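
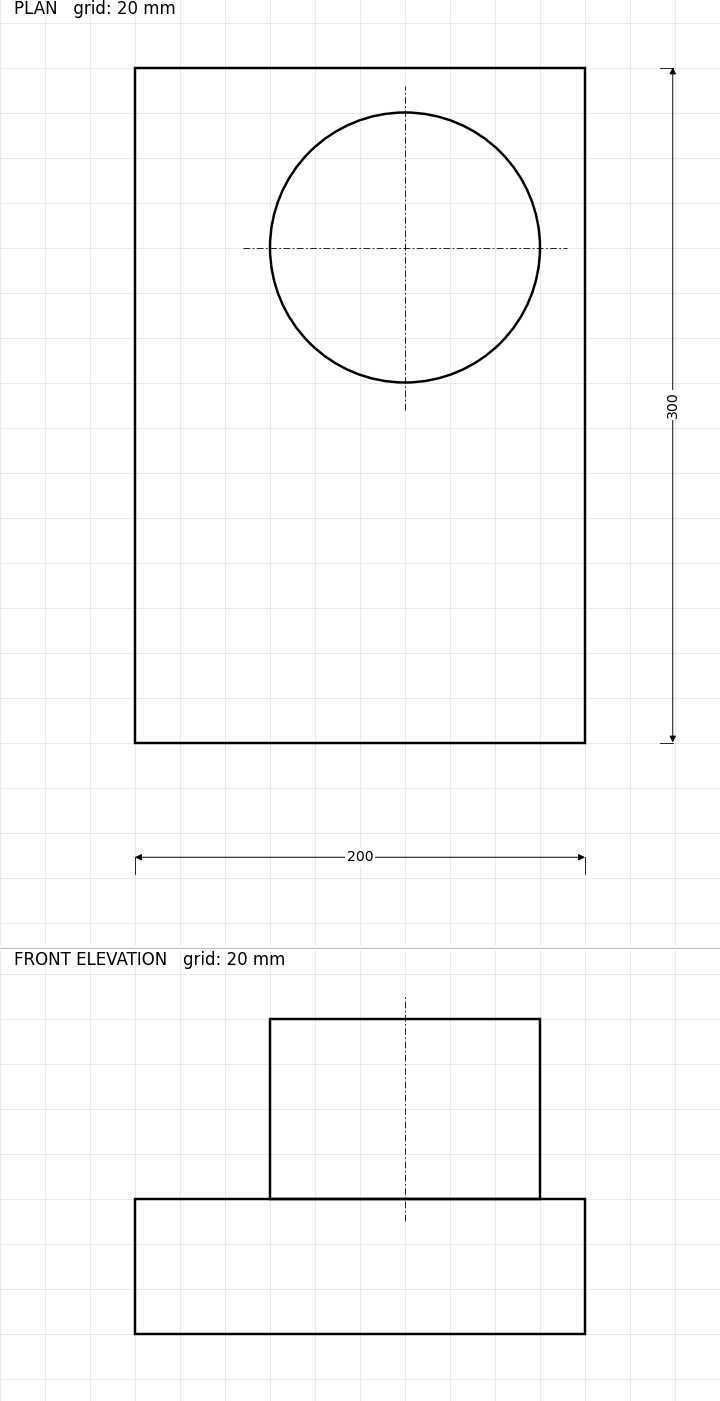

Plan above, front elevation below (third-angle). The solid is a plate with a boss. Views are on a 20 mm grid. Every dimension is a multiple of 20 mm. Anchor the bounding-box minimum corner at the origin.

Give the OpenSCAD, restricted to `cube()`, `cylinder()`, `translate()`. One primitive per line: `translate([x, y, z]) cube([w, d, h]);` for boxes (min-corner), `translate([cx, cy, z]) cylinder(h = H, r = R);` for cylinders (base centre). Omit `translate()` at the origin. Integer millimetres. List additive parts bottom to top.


cube([200, 300, 60]);
translate([120, 220, 60]) cylinder(h = 80, r = 60);


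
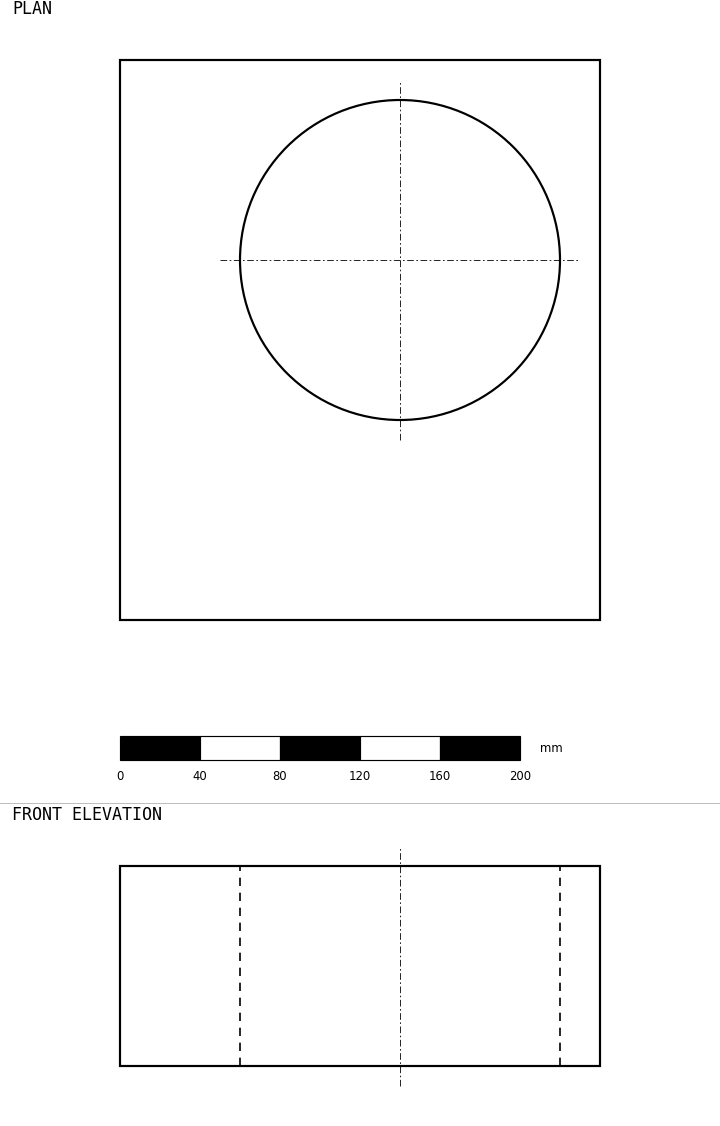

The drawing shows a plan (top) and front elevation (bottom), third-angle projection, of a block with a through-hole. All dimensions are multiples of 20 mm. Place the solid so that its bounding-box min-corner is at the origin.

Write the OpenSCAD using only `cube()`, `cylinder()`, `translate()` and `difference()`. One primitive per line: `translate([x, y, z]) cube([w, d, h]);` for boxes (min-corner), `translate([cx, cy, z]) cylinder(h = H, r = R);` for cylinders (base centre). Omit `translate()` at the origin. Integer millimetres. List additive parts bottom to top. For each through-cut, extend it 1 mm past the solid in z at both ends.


difference() {
  cube([240, 280, 100]);
  translate([140, 180, -1]) cylinder(h = 102, r = 80);
}


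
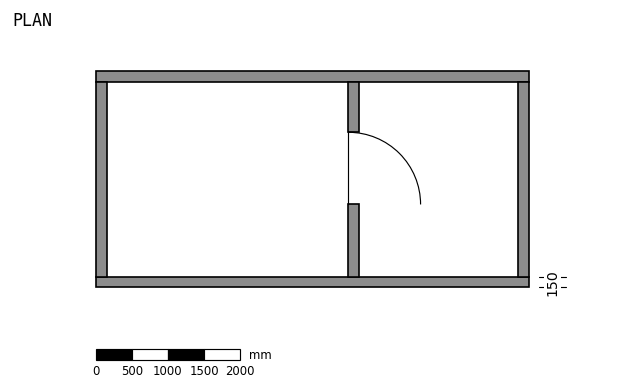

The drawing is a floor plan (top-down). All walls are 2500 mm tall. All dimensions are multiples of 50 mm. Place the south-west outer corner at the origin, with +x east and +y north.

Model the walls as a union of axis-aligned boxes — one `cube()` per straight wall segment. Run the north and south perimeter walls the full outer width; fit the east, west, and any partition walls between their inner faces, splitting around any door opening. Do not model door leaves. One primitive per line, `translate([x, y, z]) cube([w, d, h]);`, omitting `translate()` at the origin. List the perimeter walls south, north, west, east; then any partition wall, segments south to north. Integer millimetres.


cube([6000, 150, 2500]);
translate([0, 2850, 0]) cube([6000, 150, 2500]);
translate([0, 150, 0]) cube([150, 2700, 2500]);
translate([5850, 150, 0]) cube([150, 2700, 2500]);
translate([3500, 150, 0]) cube([150, 1000, 2500]);
translate([3500, 2150, 0]) cube([150, 700, 2500]);


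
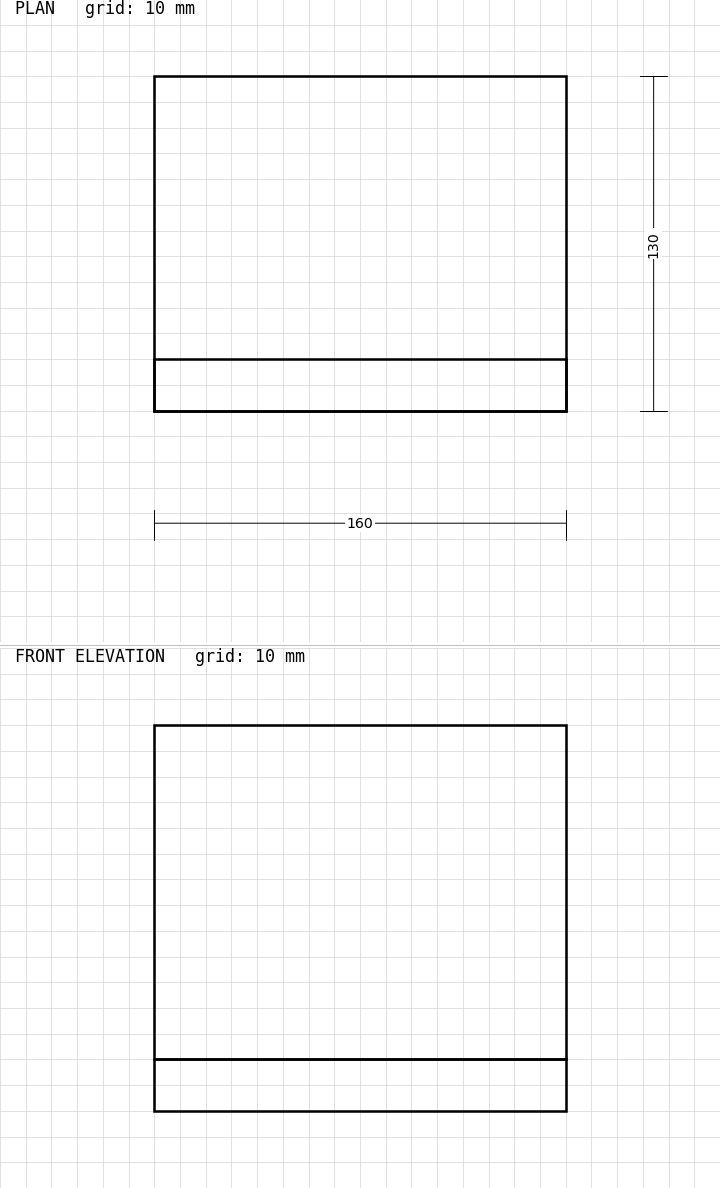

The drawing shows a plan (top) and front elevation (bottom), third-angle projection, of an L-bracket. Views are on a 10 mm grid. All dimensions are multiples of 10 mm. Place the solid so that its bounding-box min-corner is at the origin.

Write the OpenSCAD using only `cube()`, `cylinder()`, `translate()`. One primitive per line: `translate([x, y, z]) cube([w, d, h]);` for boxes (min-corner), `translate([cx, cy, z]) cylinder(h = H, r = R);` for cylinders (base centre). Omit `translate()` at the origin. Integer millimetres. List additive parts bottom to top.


cube([160, 130, 20]);
translate([0, 0, 20]) cube([160, 20, 130]);


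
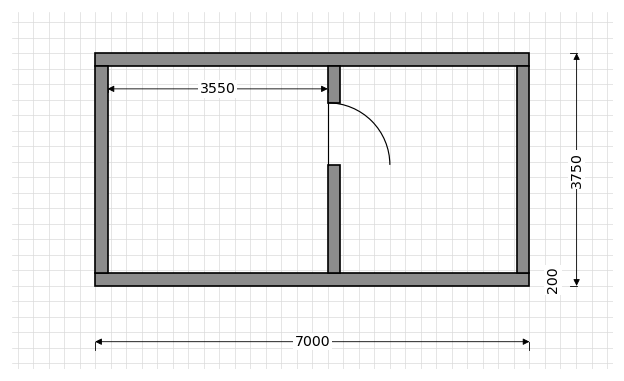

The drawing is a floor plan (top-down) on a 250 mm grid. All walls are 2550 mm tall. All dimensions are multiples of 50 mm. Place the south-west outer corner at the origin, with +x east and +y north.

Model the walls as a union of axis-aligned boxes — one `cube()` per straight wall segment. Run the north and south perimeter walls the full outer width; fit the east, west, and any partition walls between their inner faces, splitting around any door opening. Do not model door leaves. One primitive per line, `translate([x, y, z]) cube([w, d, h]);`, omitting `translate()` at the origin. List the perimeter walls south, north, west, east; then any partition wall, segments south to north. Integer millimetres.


cube([7000, 200, 2550]);
translate([0, 3550, 0]) cube([7000, 200, 2550]);
translate([0, 200, 0]) cube([200, 3350, 2550]);
translate([6800, 200, 0]) cube([200, 3350, 2550]);
translate([3750, 200, 0]) cube([200, 1750, 2550]);
translate([3750, 2950, 0]) cube([200, 600, 2550]);


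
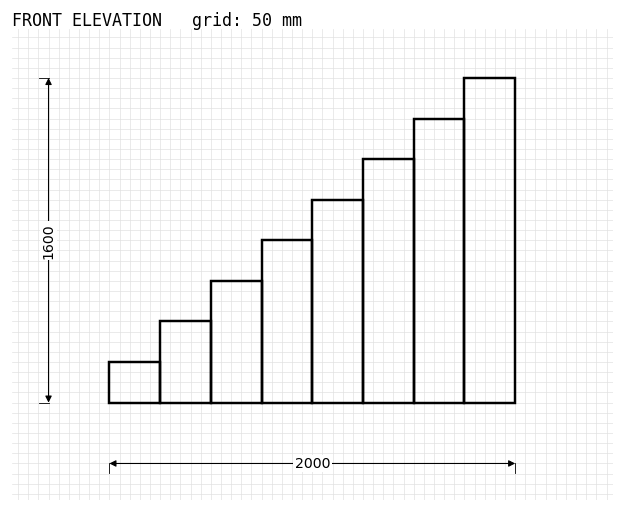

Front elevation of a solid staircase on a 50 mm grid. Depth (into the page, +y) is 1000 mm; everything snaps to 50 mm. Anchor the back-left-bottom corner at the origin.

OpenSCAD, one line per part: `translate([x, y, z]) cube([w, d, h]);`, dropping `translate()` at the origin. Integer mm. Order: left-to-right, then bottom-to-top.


cube([250, 1000, 200]);
translate([250, 0, 0]) cube([250, 1000, 400]);
translate([500, 0, 0]) cube([250, 1000, 600]);
translate([750, 0, 0]) cube([250, 1000, 800]);
translate([1000, 0, 0]) cube([250, 1000, 1000]);
translate([1250, 0, 0]) cube([250, 1000, 1200]);
translate([1500, 0, 0]) cube([250, 1000, 1400]);
translate([1750, 0, 0]) cube([250, 1000, 1600]);


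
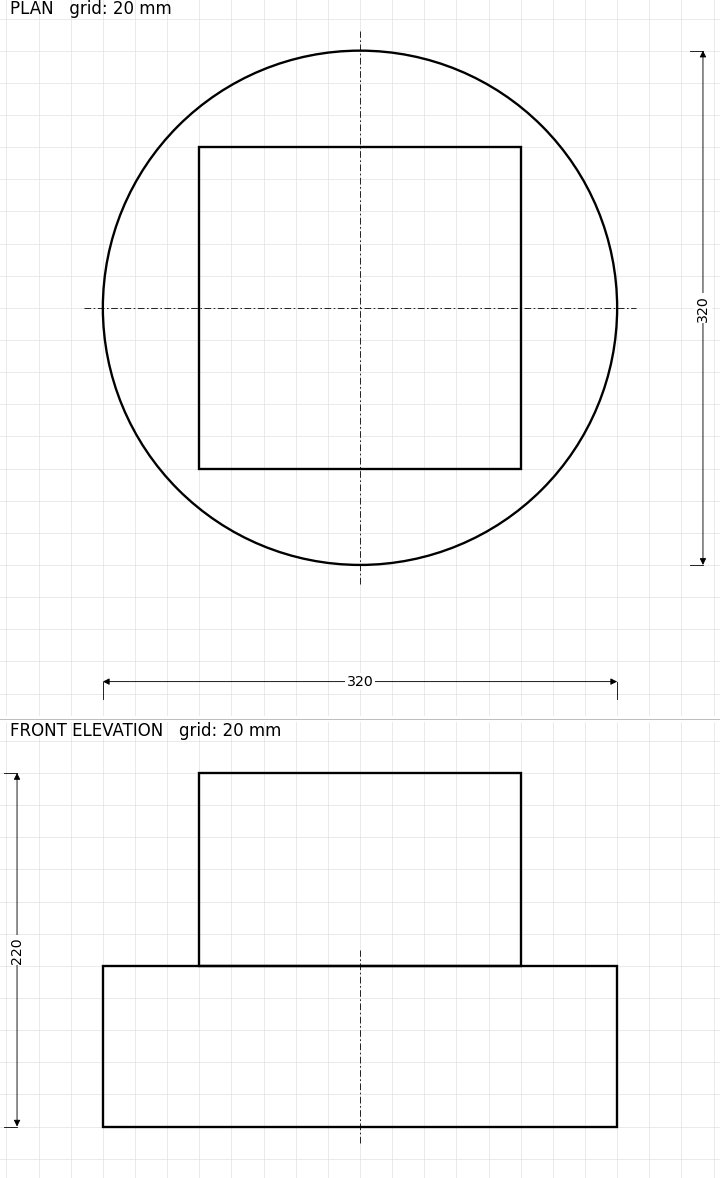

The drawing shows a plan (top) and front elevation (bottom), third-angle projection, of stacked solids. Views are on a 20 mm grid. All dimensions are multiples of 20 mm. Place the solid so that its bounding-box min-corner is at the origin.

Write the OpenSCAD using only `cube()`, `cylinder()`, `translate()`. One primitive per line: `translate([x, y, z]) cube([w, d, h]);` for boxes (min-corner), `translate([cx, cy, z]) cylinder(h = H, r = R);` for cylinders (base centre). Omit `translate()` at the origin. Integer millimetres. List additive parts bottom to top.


translate([160, 160, 0]) cylinder(h = 100, r = 160);
translate([60, 60, 100]) cube([200, 200, 120]);


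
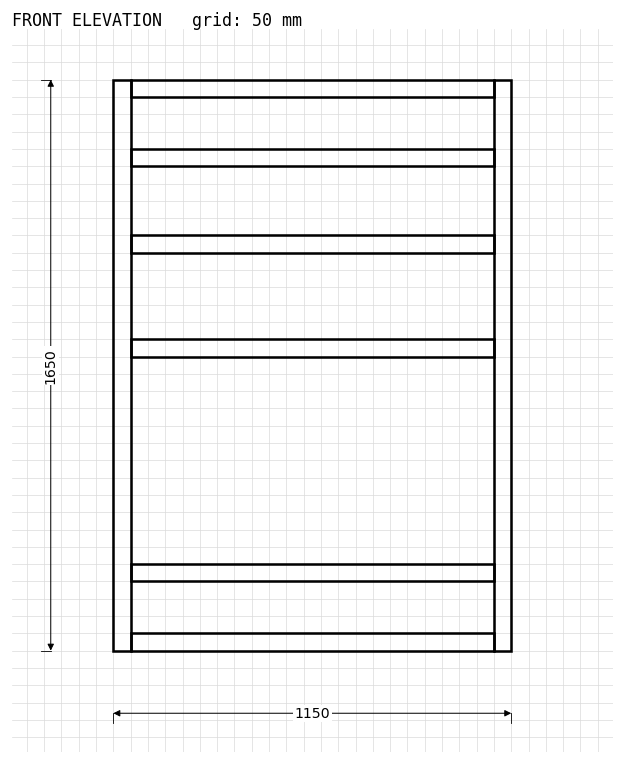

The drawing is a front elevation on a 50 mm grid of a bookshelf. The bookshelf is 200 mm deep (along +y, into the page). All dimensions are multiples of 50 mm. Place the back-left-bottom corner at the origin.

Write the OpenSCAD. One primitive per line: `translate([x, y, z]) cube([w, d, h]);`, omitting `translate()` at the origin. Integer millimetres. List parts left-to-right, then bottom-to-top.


cube([50, 200, 1650]);
translate([50, 0, 0]) cube([1050, 200, 50]);
translate([50, 0, 200]) cube([1050, 200, 50]);
translate([50, 0, 850]) cube([1050, 200, 50]);
translate([50, 0, 1150]) cube([1050, 200, 50]);
translate([50, 0, 1400]) cube([1050, 200, 50]);
translate([50, 0, 1600]) cube([1050, 200, 50]);
translate([1100, 0, 0]) cube([50, 200, 1650]);


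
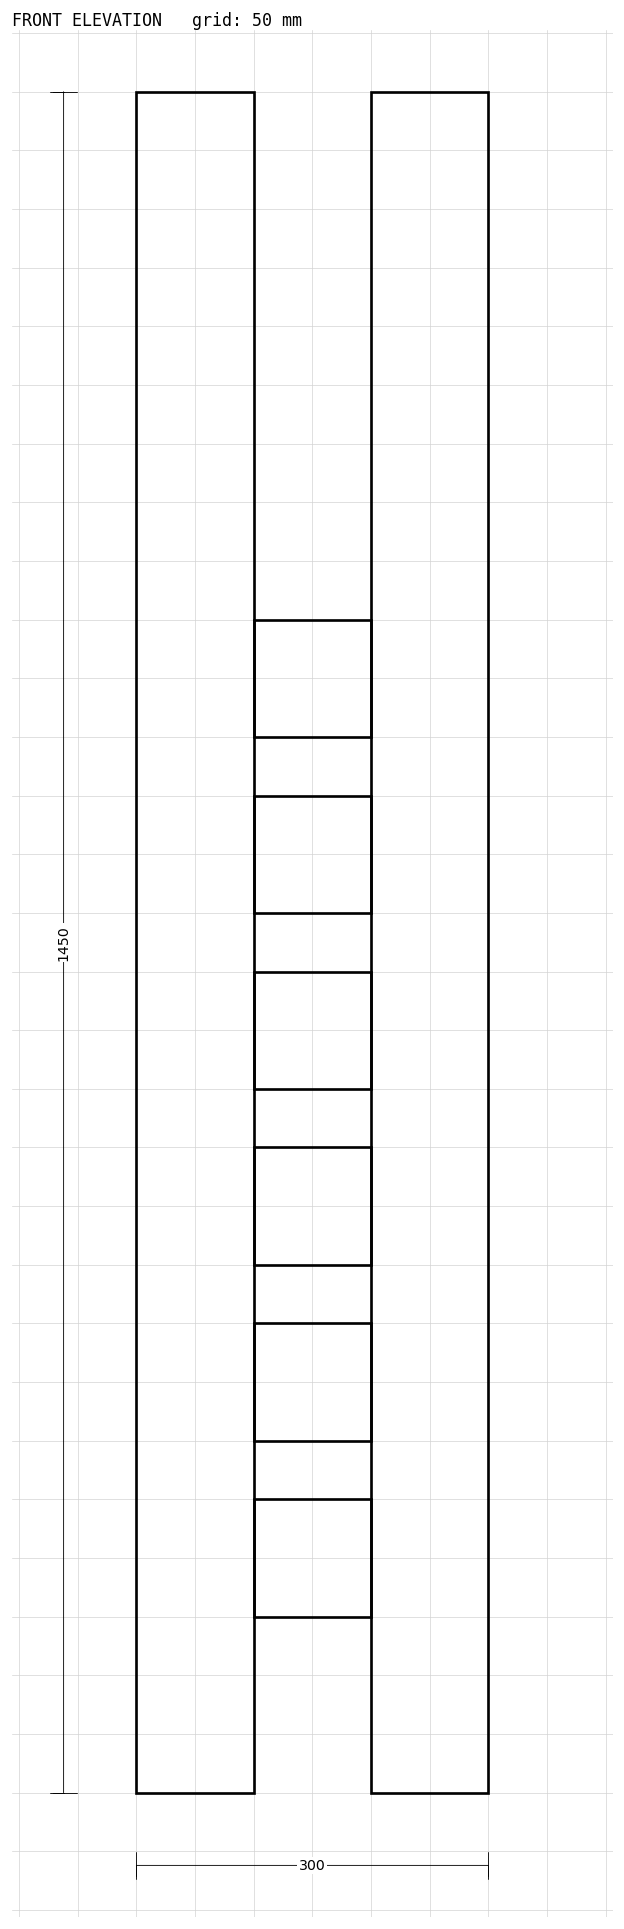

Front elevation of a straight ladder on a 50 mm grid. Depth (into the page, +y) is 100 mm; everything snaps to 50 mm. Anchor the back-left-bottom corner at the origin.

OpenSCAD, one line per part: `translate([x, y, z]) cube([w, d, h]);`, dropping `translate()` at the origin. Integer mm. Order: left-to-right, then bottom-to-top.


cube([100, 100, 1450]);
translate([100, 0, 150]) cube([100, 100, 100]);
translate([100, 0, 300]) cube([100, 100, 100]);
translate([100, 0, 450]) cube([100, 100, 100]);
translate([100, 0, 600]) cube([100, 100, 100]);
translate([100, 0, 750]) cube([100, 100, 100]);
translate([100, 0, 900]) cube([100, 100, 100]);
translate([200, 0, 0]) cube([100, 100, 1450]);


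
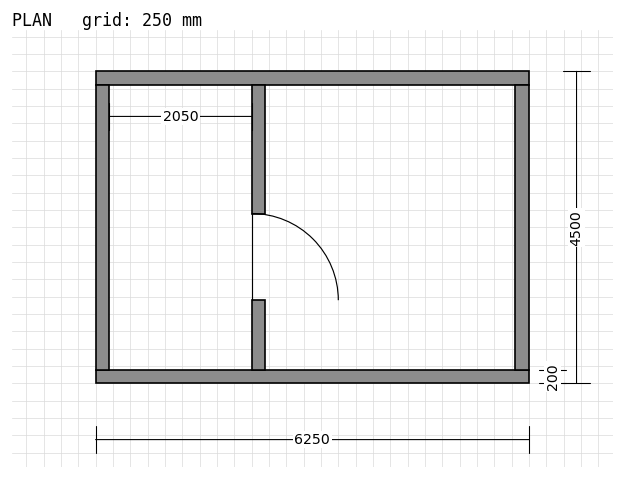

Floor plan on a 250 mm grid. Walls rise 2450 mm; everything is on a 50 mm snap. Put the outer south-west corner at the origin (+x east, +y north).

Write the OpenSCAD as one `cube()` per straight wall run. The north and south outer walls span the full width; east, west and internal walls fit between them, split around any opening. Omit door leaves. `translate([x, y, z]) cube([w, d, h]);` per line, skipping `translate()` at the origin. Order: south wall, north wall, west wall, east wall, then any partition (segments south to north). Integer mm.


cube([6250, 200, 2450]);
translate([0, 4300, 0]) cube([6250, 200, 2450]);
translate([0, 200, 0]) cube([200, 4100, 2450]);
translate([6050, 200, 0]) cube([200, 4100, 2450]);
translate([2250, 200, 0]) cube([200, 1000, 2450]);
translate([2250, 2450, 0]) cube([200, 1850, 2450]);


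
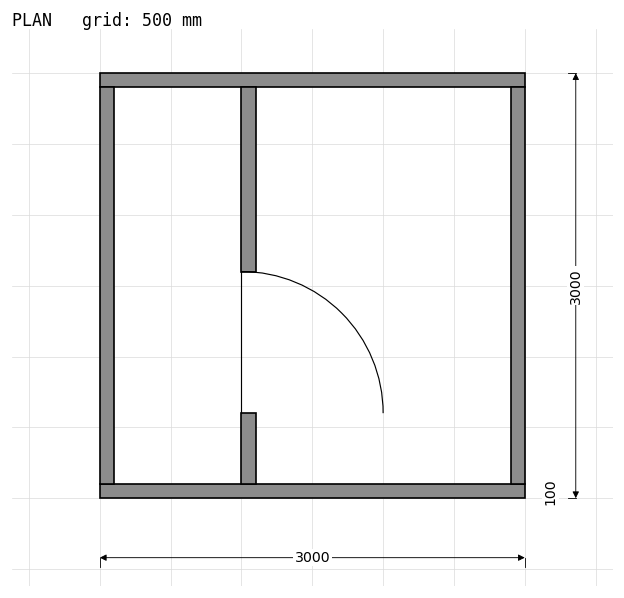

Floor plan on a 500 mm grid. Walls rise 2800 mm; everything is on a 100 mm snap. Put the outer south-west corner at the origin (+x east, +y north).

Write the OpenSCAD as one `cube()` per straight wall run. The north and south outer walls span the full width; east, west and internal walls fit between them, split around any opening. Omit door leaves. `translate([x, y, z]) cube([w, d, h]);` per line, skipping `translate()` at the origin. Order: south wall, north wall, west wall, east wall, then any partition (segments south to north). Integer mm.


cube([3000, 100, 2800]);
translate([0, 2900, 0]) cube([3000, 100, 2800]);
translate([0, 100, 0]) cube([100, 2800, 2800]);
translate([2900, 100, 0]) cube([100, 2800, 2800]);
translate([1000, 100, 0]) cube([100, 500, 2800]);
translate([1000, 1600, 0]) cube([100, 1300, 2800]);


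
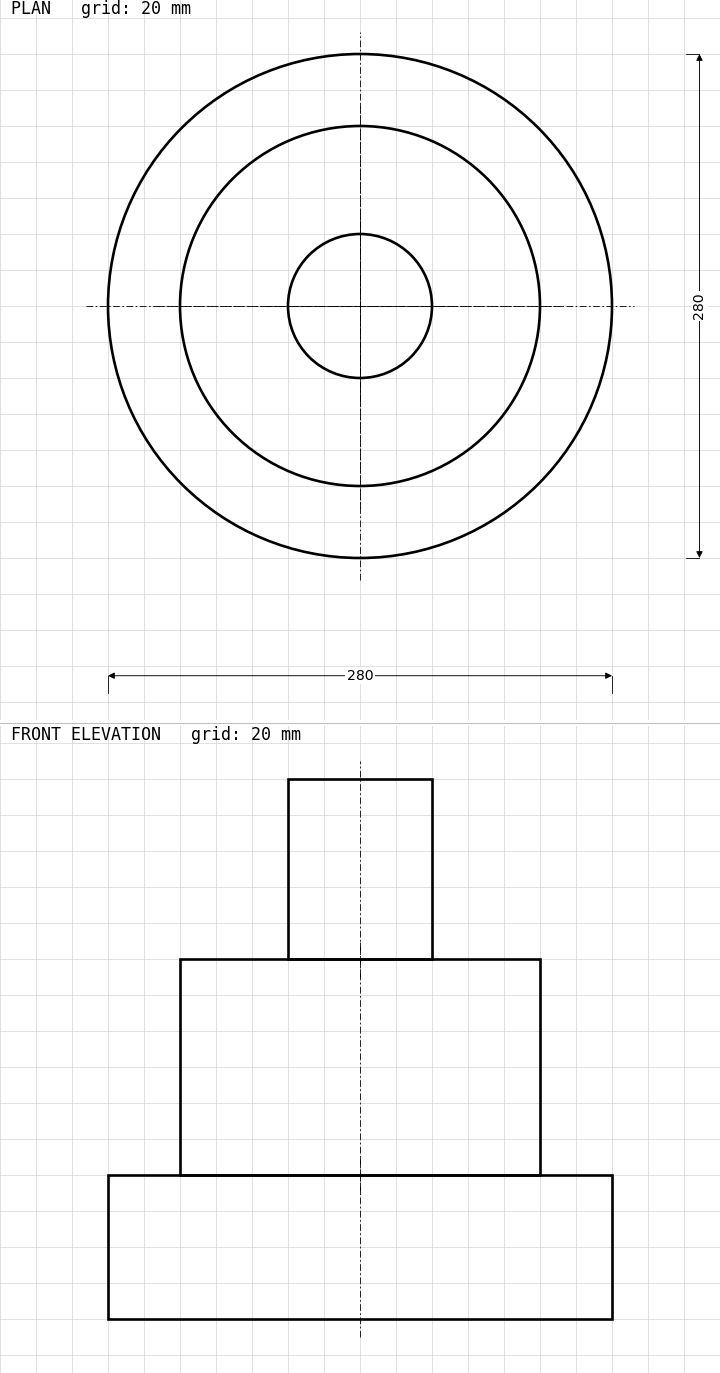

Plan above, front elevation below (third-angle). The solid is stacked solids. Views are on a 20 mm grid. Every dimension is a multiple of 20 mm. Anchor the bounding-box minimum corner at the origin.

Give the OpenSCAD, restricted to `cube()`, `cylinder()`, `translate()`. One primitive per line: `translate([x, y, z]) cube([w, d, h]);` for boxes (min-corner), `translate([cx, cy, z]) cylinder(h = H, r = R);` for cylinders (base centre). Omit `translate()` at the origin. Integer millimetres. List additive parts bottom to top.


translate([140, 140, 0]) cylinder(h = 80, r = 140);
translate([140, 140, 80]) cylinder(h = 120, r = 100);
translate([140, 140, 200]) cylinder(h = 100, r = 40);


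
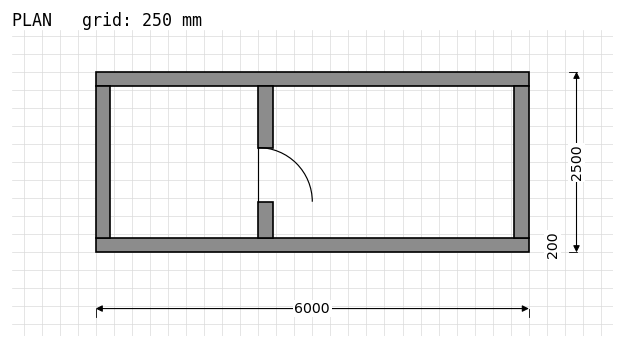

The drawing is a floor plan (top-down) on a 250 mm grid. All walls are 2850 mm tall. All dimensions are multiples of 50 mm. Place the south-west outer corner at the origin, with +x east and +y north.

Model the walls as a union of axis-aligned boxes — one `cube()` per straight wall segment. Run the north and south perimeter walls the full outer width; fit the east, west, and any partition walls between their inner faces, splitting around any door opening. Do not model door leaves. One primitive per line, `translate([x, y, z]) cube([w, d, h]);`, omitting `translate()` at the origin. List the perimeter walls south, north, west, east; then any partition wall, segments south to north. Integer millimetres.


cube([6000, 200, 2850]);
translate([0, 2300, 0]) cube([6000, 200, 2850]);
translate([0, 200, 0]) cube([200, 2100, 2850]);
translate([5800, 200, 0]) cube([200, 2100, 2850]);
translate([2250, 200, 0]) cube([200, 500, 2850]);
translate([2250, 1450, 0]) cube([200, 850, 2850]);


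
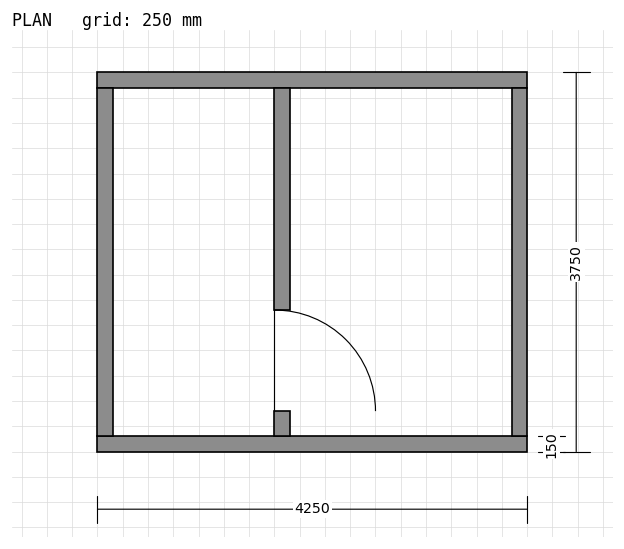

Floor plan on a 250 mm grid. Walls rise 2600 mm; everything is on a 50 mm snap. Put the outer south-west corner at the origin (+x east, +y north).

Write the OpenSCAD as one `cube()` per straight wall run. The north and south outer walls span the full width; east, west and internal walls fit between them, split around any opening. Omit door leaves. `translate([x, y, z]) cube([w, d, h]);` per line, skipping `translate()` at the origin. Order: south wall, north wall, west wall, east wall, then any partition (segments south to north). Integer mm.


cube([4250, 150, 2600]);
translate([0, 3600, 0]) cube([4250, 150, 2600]);
translate([0, 150, 0]) cube([150, 3450, 2600]);
translate([4100, 150, 0]) cube([150, 3450, 2600]);
translate([1750, 150, 0]) cube([150, 250, 2600]);
translate([1750, 1400, 0]) cube([150, 2200, 2600]);


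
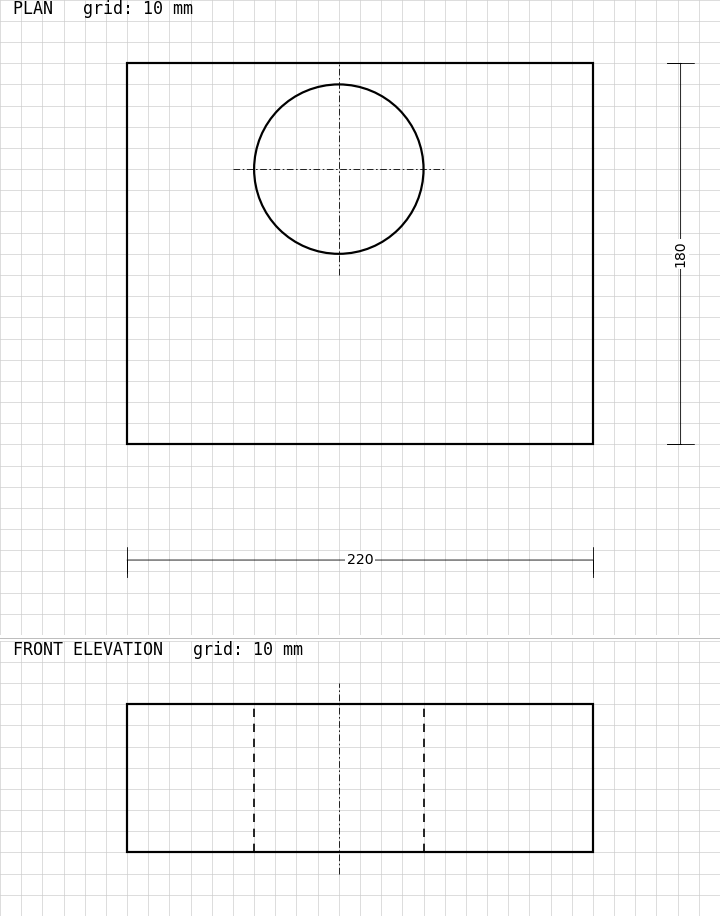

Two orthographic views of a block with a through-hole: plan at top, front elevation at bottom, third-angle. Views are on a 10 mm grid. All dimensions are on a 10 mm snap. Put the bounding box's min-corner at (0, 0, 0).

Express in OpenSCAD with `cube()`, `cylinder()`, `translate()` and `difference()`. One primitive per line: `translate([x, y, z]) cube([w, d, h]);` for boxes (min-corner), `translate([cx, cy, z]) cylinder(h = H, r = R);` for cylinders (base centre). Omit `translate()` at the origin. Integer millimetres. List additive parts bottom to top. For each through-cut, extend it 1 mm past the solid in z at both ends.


difference() {
  cube([220, 180, 70]);
  translate([100, 130, -1]) cylinder(h = 72, r = 40);
}


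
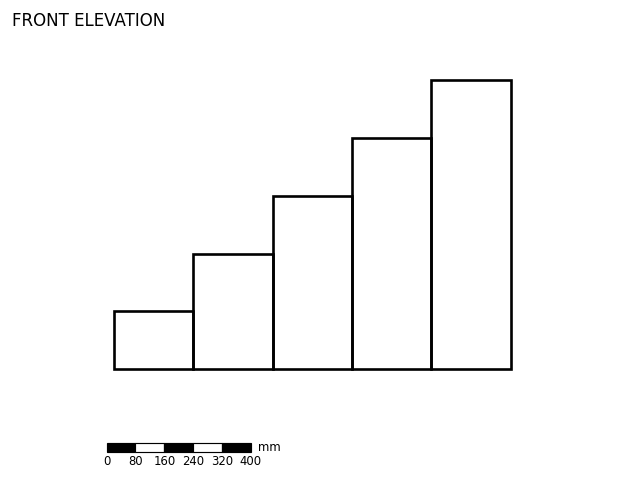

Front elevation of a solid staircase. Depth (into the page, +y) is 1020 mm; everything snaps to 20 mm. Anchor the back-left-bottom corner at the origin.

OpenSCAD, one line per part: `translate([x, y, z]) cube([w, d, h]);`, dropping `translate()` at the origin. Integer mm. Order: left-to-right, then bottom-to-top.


cube([220, 1020, 160]);
translate([220, 0, 0]) cube([220, 1020, 320]);
translate([440, 0, 0]) cube([220, 1020, 480]);
translate([660, 0, 0]) cube([220, 1020, 640]);
translate([880, 0, 0]) cube([220, 1020, 800]);


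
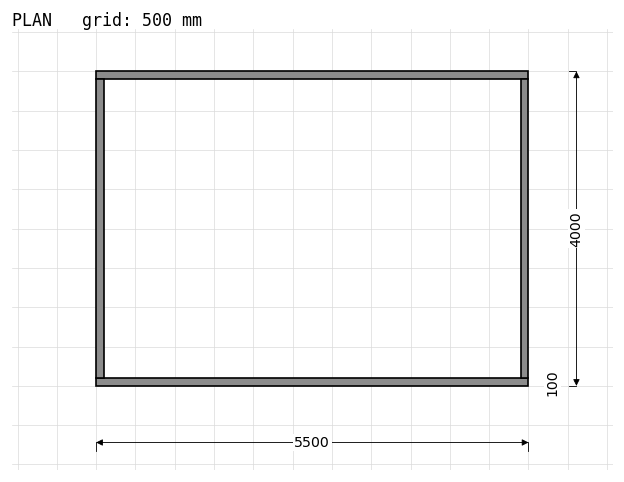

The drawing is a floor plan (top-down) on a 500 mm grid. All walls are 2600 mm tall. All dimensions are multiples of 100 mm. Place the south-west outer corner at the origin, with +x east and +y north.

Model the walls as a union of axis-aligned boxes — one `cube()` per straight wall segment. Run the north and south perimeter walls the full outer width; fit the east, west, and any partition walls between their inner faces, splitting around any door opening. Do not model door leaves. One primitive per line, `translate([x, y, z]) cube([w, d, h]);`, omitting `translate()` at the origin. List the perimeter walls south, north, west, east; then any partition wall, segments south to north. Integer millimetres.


cube([5500, 100, 2600]);
translate([0, 3900, 0]) cube([5500, 100, 2600]);
translate([0, 100, 0]) cube([100, 3800, 2600]);
translate([5400, 100, 0]) cube([100, 3800, 2600]);


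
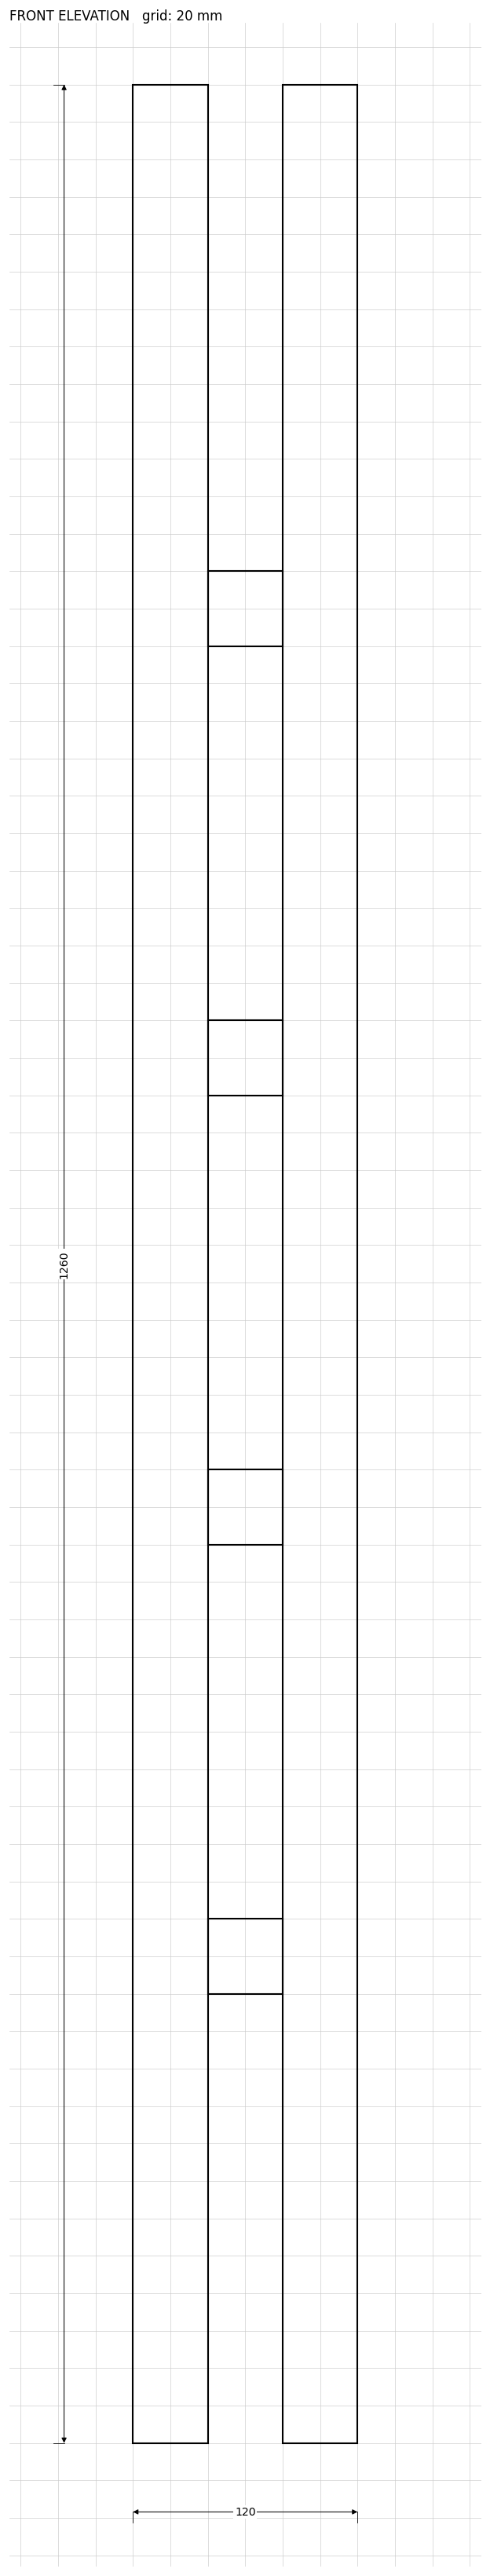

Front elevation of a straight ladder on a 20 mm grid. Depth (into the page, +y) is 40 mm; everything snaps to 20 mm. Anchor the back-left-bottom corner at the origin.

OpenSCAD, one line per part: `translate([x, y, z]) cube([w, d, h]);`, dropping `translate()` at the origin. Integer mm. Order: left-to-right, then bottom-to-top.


cube([40, 40, 1260]);
translate([40, 0, 240]) cube([40, 40, 40]);
translate([40, 0, 480]) cube([40, 40, 40]);
translate([40, 0, 720]) cube([40, 40, 40]);
translate([40, 0, 960]) cube([40, 40, 40]);
translate([80, 0, 0]) cube([40, 40, 1260]);


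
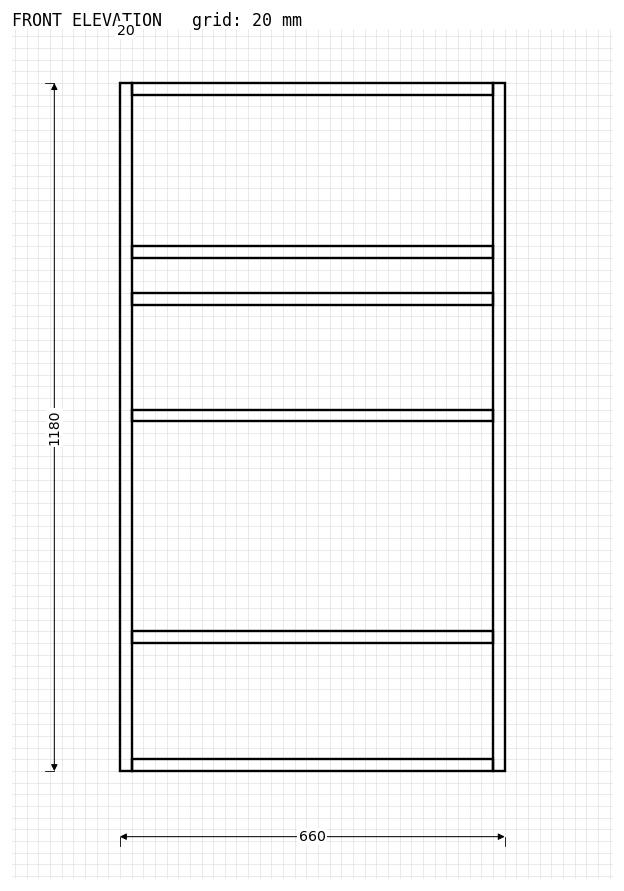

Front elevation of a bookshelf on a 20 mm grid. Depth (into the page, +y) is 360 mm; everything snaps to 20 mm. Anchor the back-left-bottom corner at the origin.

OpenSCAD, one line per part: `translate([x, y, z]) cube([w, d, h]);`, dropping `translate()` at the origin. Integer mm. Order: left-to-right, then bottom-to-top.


cube([20, 360, 1180]);
translate([20, 0, 0]) cube([620, 360, 20]);
translate([20, 0, 220]) cube([620, 360, 20]);
translate([20, 0, 600]) cube([620, 360, 20]);
translate([20, 0, 800]) cube([620, 360, 20]);
translate([20, 0, 880]) cube([620, 360, 20]);
translate([20, 0, 1160]) cube([620, 360, 20]);
translate([640, 0, 0]) cube([20, 360, 1180]);


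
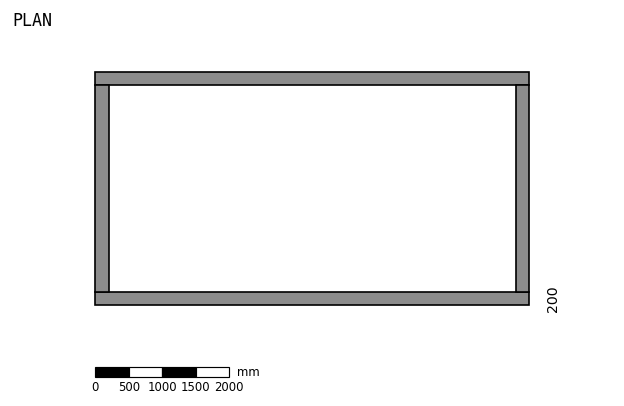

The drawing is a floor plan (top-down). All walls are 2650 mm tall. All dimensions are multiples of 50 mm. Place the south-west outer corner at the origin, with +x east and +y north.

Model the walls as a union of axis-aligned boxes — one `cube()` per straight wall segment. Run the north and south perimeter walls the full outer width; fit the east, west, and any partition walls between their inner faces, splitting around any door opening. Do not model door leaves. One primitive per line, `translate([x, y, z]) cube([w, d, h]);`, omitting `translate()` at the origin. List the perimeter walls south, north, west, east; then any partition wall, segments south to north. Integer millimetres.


cube([6500, 200, 2650]);
translate([0, 3300, 0]) cube([6500, 200, 2650]);
translate([0, 200, 0]) cube([200, 3100, 2650]);
translate([6300, 200, 0]) cube([200, 3100, 2650]);


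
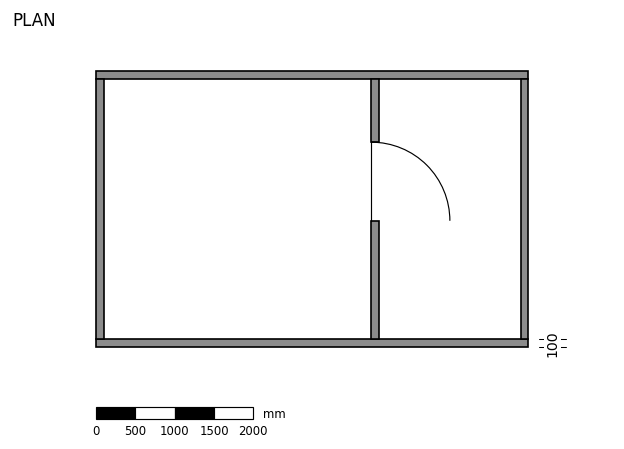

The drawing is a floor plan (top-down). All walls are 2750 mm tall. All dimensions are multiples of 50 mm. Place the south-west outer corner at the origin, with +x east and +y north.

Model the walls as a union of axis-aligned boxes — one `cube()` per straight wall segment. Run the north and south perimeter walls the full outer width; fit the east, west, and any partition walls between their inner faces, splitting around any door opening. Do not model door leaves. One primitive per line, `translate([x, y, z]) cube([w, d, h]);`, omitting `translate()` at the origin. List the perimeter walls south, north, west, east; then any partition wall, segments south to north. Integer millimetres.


cube([5500, 100, 2750]);
translate([0, 3400, 0]) cube([5500, 100, 2750]);
translate([0, 100, 0]) cube([100, 3300, 2750]);
translate([5400, 100, 0]) cube([100, 3300, 2750]);
translate([3500, 100, 0]) cube([100, 1500, 2750]);
translate([3500, 2600, 0]) cube([100, 800, 2750]);


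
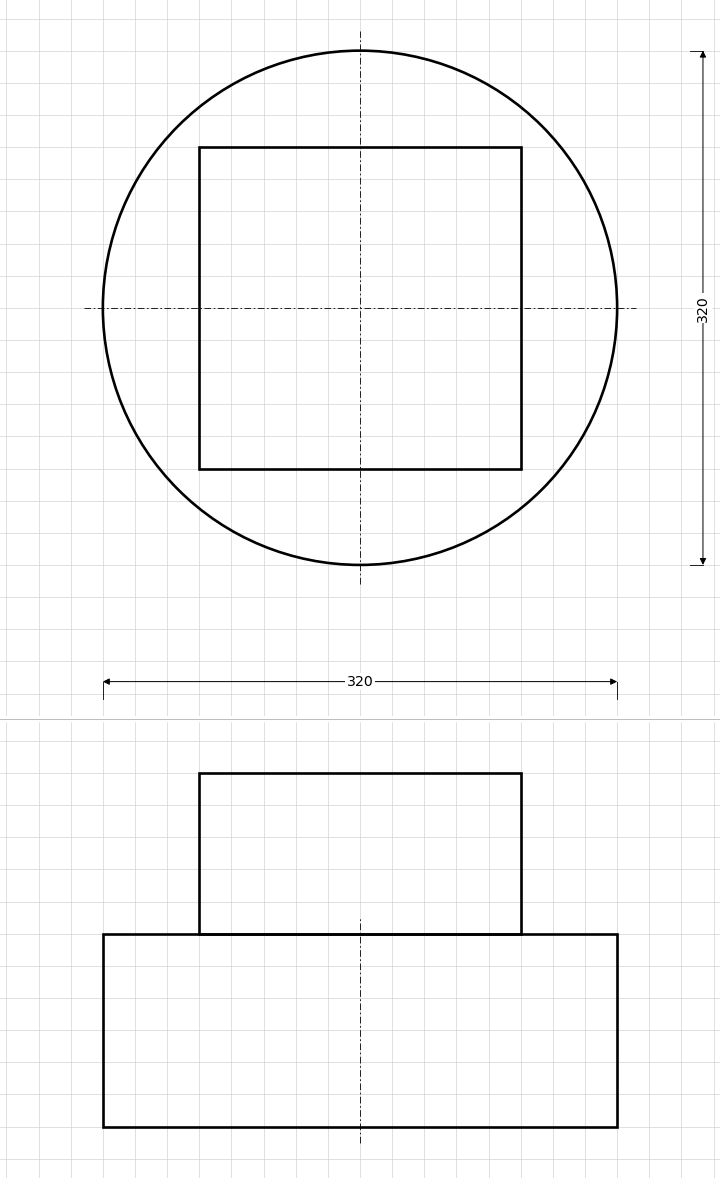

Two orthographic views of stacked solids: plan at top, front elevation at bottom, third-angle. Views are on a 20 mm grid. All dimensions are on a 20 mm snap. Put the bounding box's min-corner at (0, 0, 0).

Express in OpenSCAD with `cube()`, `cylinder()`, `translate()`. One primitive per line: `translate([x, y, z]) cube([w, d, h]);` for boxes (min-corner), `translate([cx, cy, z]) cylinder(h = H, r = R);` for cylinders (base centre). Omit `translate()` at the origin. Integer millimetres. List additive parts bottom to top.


translate([160, 160, 0]) cylinder(h = 120, r = 160);
translate([60, 60, 120]) cube([200, 200, 100]);


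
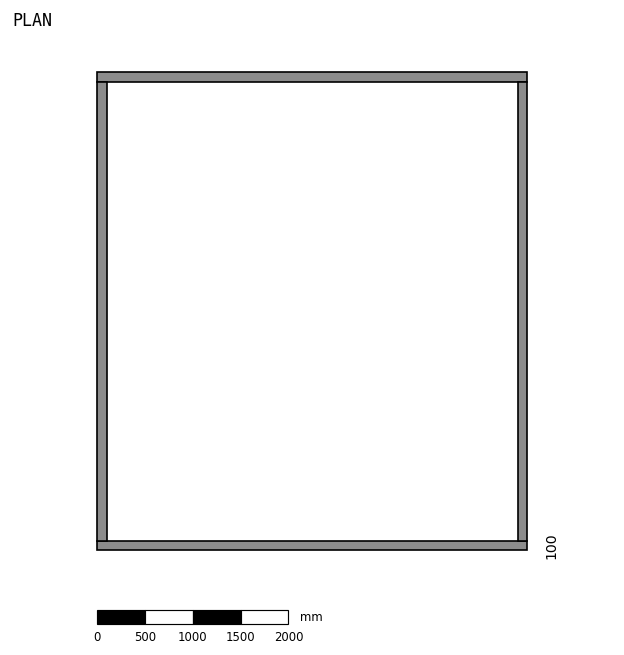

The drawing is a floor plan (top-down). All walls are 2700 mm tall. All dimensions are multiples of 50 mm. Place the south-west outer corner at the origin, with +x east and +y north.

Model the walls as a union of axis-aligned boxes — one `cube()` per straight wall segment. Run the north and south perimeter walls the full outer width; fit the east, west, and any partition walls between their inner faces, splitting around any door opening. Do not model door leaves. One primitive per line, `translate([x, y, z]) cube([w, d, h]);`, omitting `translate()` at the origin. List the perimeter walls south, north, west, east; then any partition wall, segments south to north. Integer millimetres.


cube([4500, 100, 2700]);
translate([0, 4900, 0]) cube([4500, 100, 2700]);
translate([0, 100, 0]) cube([100, 4800, 2700]);
translate([4400, 100, 0]) cube([100, 4800, 2700]);


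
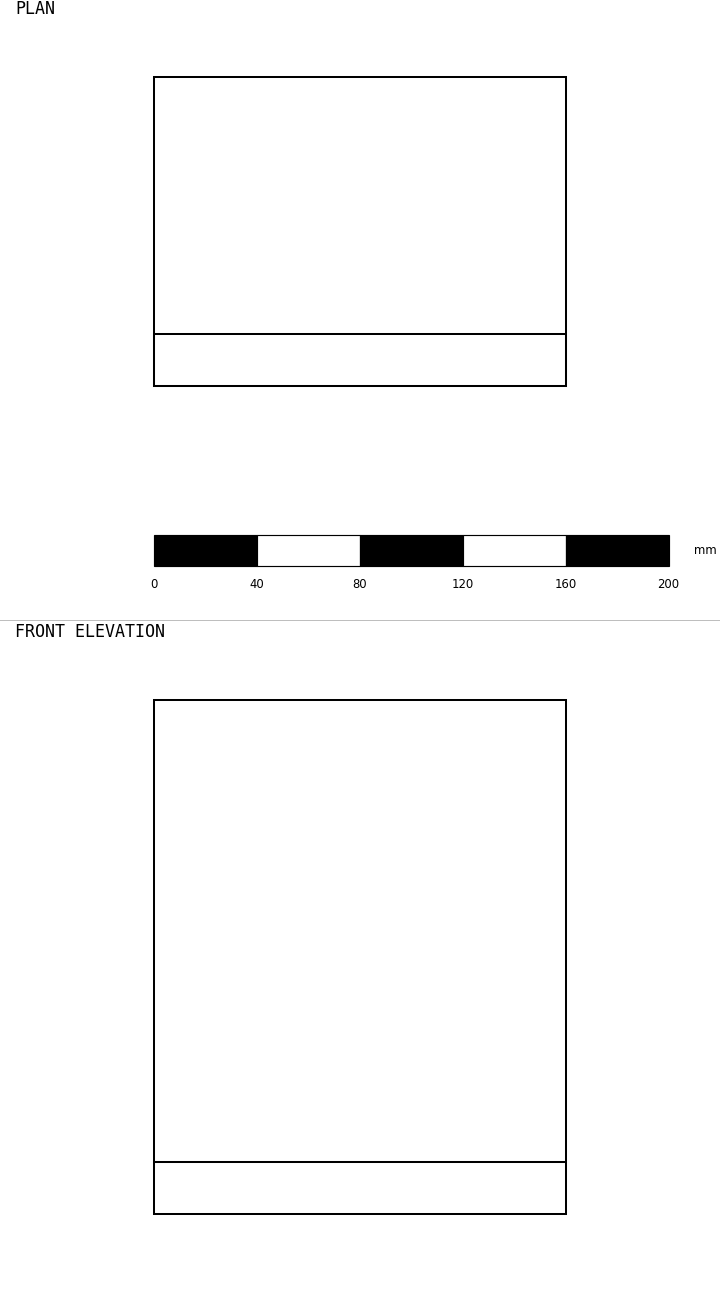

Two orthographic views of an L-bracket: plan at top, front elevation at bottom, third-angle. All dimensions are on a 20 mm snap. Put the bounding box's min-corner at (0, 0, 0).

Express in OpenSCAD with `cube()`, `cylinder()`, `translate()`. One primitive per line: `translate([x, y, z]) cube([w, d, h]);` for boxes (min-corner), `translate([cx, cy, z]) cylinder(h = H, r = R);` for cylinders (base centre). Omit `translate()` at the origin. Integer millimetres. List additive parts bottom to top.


cube([160, 120, 20]);
translate([0, 0, 20]) cube([160, 20, 180]);


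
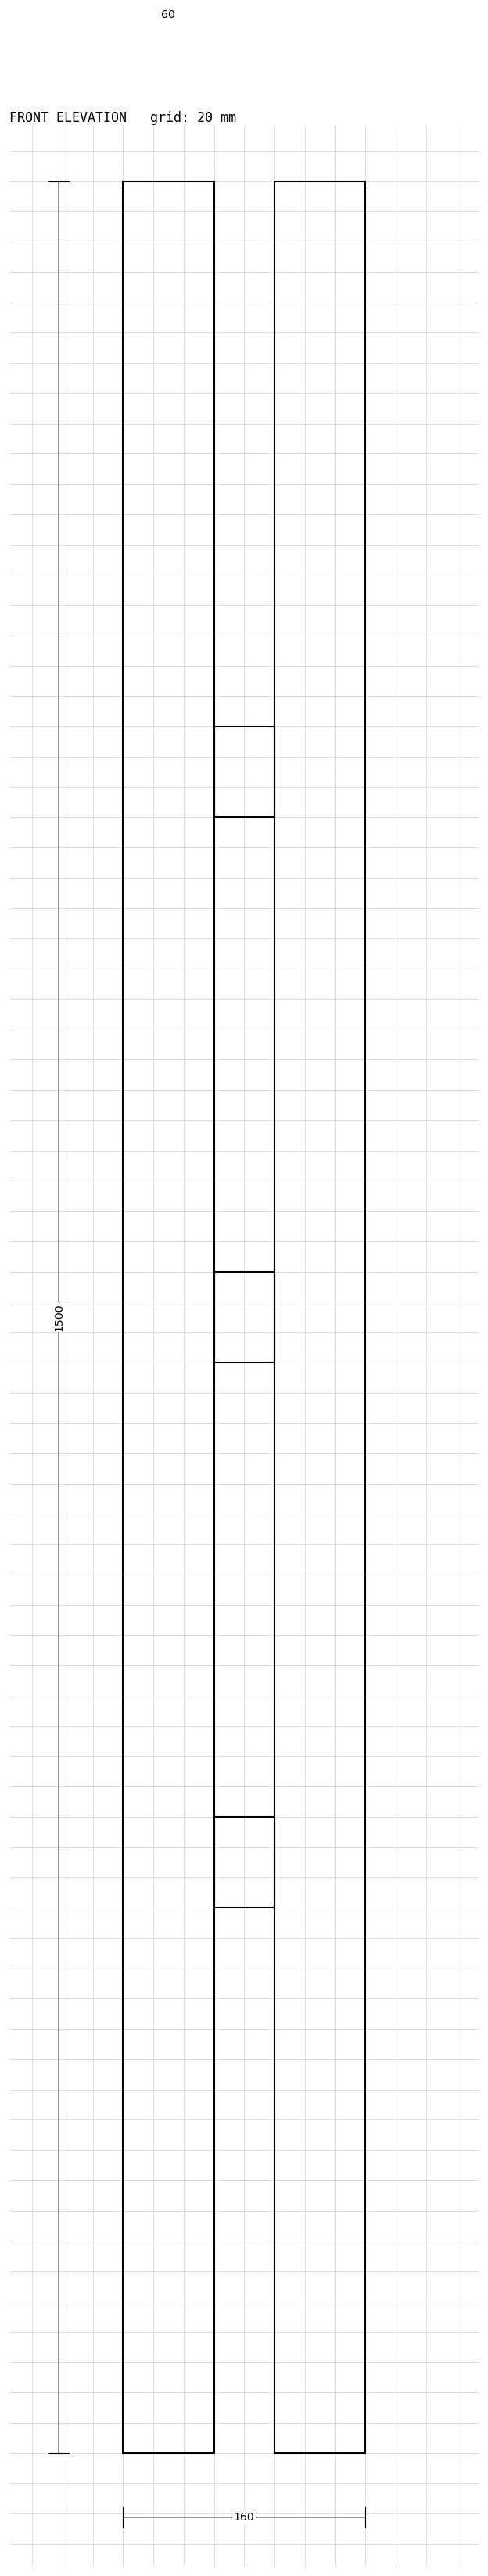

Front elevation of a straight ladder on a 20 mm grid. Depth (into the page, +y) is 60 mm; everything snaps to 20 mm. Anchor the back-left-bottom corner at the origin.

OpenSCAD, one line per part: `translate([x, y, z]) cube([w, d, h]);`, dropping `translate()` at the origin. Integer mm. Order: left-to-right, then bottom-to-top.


cube([60, 60, 1500]);
translate([60, 0, 360]) cube([40, 60, 60]);
translate([60, 0, 720]) cube([40, 60, 60]);
translate([60, 0, 1080]) cube([40, 60, 60]);
translate([100, 0, 0]) cube([60, 60, 1500]);


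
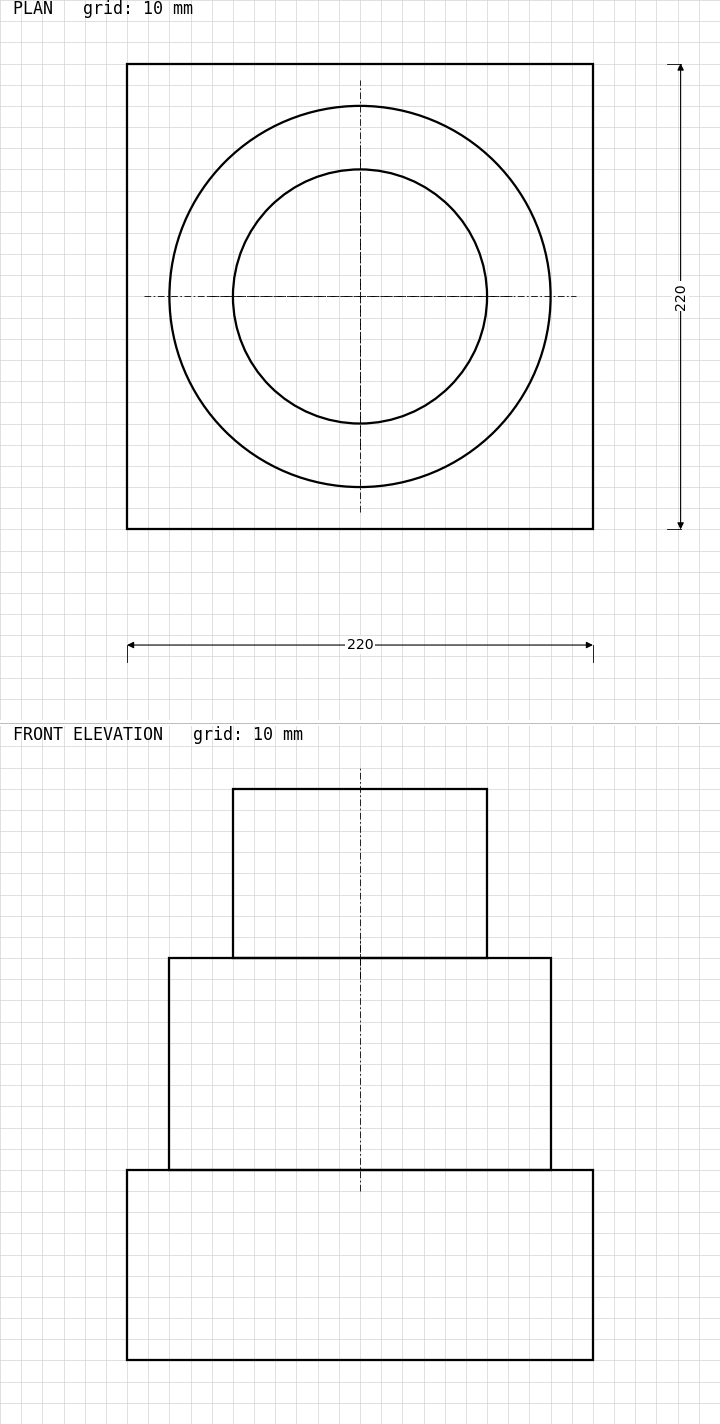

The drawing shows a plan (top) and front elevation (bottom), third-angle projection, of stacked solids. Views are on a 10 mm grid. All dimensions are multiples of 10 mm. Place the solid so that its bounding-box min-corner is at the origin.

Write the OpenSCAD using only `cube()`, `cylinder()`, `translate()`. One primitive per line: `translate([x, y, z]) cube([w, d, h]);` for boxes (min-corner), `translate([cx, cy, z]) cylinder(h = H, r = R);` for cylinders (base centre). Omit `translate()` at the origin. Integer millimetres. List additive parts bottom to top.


cube([220, 220, 90]);
translate([110, 110, 90]) cylinder(h = 100, r = 90);
translate([110, 110, 190]) cylinder(h = 80, r = 60);


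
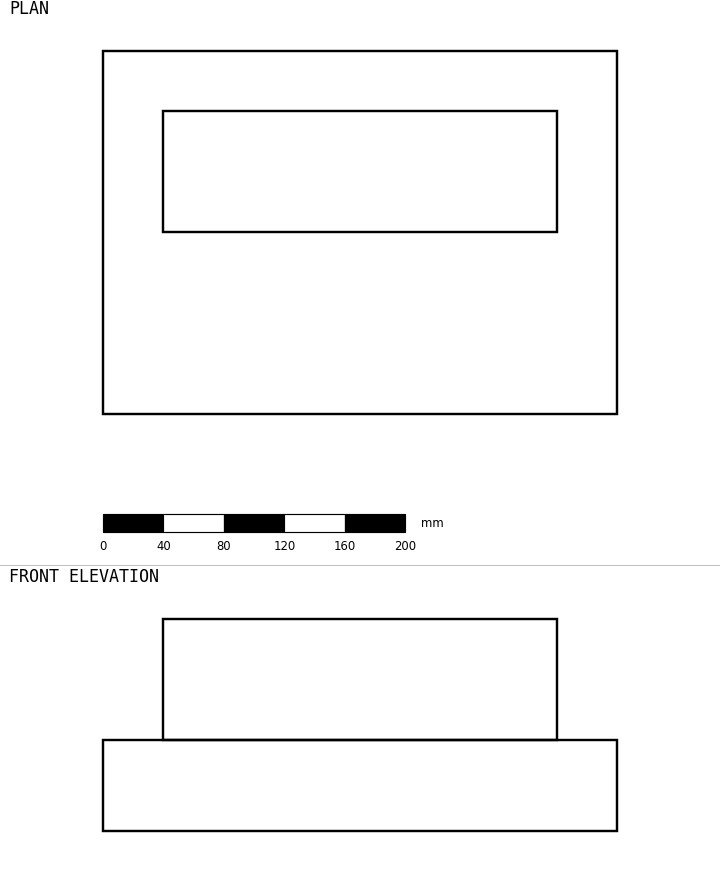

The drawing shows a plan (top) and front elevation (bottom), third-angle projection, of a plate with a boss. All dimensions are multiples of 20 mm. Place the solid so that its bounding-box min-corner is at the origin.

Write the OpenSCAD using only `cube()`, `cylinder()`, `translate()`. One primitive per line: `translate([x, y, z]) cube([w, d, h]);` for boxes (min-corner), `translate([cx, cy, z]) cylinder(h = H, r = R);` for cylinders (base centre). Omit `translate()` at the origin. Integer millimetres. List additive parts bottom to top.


cube([340, 240, 60]);
translate([40, 120, 60]) cube([260, 80, 80]);


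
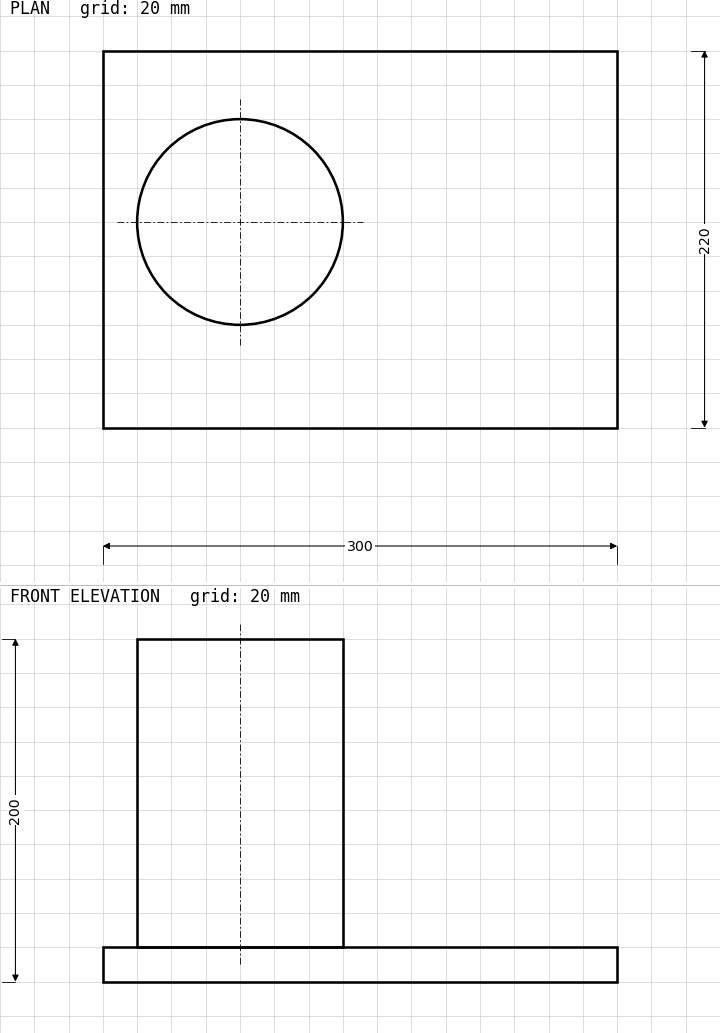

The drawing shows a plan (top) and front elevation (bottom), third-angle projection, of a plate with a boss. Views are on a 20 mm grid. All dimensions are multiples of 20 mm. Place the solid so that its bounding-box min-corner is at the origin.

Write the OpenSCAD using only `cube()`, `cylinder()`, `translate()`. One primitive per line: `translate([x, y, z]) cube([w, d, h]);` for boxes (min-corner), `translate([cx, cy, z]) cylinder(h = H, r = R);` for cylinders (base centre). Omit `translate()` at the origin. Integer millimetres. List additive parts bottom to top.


cube([300, 220, 20]);
translate([80, 120, 20]) cylinder(h = 180, r = 60);


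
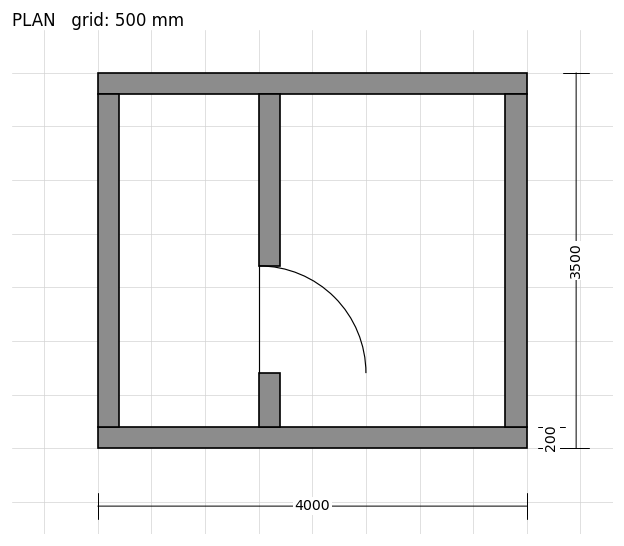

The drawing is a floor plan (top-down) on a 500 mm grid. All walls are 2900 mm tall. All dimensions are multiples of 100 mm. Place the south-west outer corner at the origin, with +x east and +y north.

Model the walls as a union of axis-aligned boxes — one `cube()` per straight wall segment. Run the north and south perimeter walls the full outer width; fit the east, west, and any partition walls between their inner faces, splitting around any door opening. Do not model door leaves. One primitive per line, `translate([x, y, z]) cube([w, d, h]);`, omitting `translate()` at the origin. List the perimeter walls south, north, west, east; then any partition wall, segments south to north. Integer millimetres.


cube([4000, 200, 2900]);
translate([0, 3300, 0]) cube([4000, 200, 2900]);
translate([0, 200, 0]) cube([200, 3100, 2900]);
translate([3800, 200, 0]) cube([200, 3100, 2900]);
translate([1500, 200, 0]) cube([200, 500, 2900]);
translate([1500, 1700, 0]) cube([200, 1600, 2900]);


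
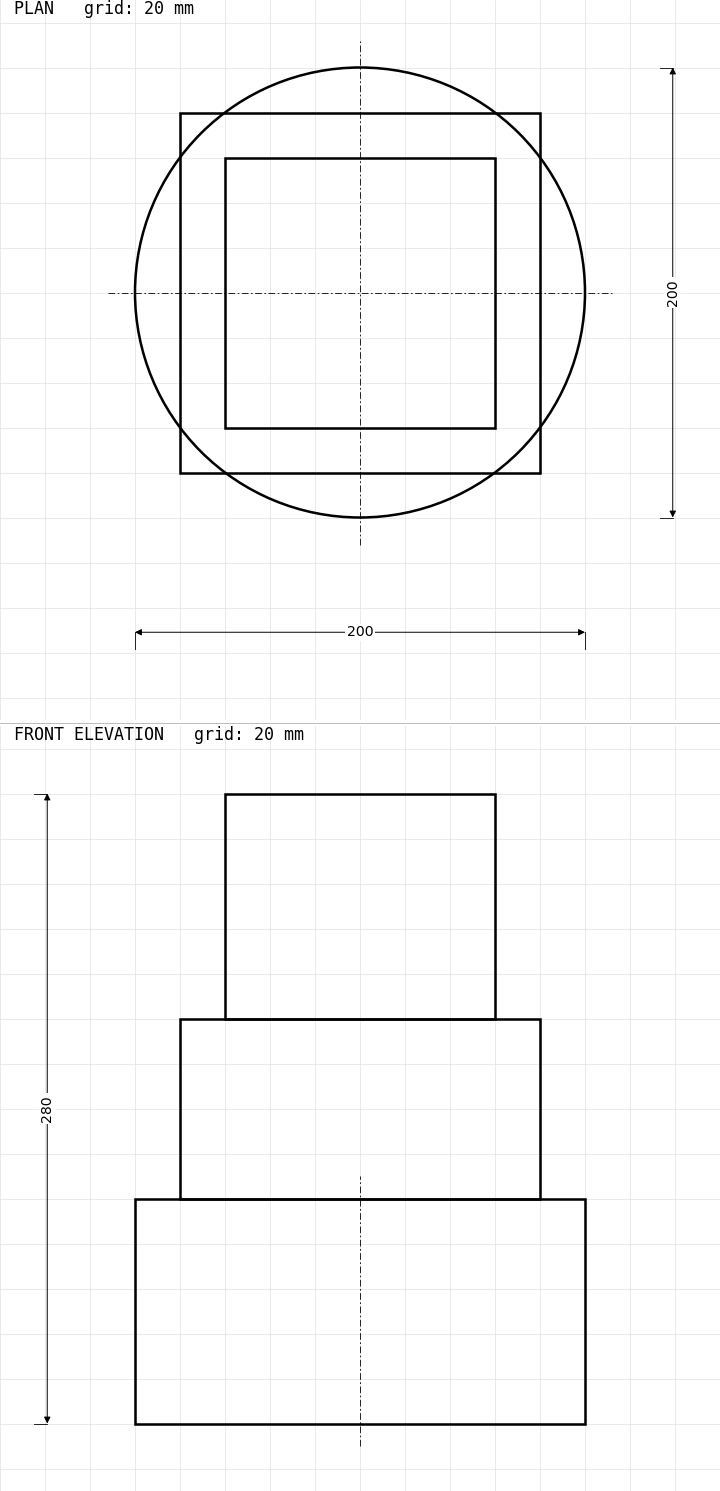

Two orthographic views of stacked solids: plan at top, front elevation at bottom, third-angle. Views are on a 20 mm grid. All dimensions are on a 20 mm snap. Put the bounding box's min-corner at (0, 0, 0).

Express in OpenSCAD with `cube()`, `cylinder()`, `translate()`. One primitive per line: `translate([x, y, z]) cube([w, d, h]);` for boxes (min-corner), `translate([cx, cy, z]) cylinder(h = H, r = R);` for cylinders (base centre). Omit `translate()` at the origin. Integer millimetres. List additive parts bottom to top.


translate([100, 100, 0]) cylinder(h = 100, r = 100);
translate([20, 20, 100]) cube([160, 160, 80]);
translate([40, 40, 180]) cube([120, 120, 100]);


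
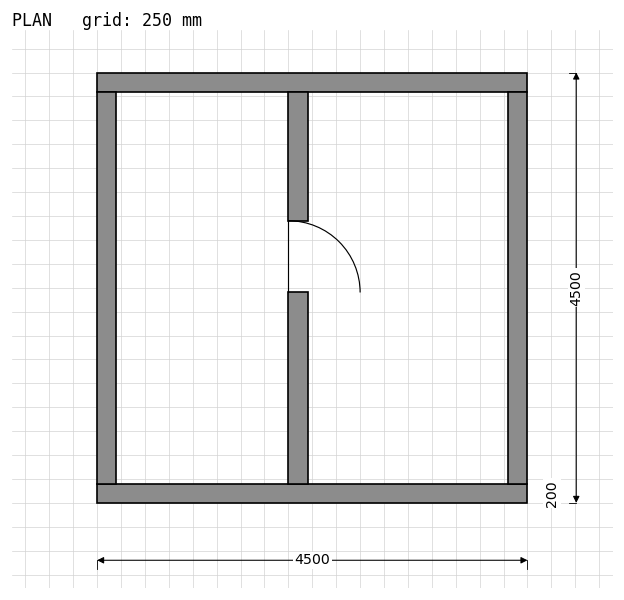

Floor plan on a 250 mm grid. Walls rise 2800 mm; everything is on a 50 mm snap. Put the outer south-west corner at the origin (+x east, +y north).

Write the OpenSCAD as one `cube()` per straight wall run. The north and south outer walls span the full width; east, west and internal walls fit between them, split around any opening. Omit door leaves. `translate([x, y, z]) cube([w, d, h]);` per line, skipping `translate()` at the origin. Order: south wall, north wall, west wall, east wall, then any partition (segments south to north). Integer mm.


cube([4500, 200, 2800]);
translate([0, 4300, 0]) cube([4500, 200, 2800]);
translate([0, 200, 0]) cube([200, 4100, 2800]);
translate([4300, 200, 0]) cube([200, 4100, 2800]);
translate([2000, 200, 0]) cube([200, 2000, 2800]);
translate([2000, 2950, 0]) cube([200, 1350, 2800]);


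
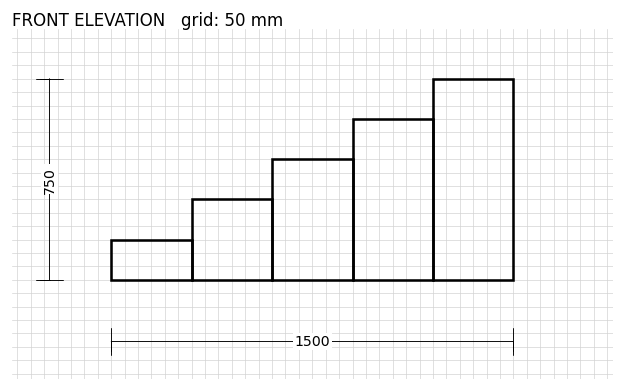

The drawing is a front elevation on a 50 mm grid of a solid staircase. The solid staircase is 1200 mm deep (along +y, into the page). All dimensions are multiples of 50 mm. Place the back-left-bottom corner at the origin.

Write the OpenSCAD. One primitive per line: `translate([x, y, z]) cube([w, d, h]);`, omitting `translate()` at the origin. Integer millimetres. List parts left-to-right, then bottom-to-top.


cube([300, 1200, 150]);
translate([300, 0, 0]) cube([300, 1200, 300]);
translate([600, 0, 0]) cube([300, 1200, 450]);
translate([900, 0, 0]) cube([300, 1200, 600]);
translate([1200, 0, 0]) cube([300, 1200, 750]);


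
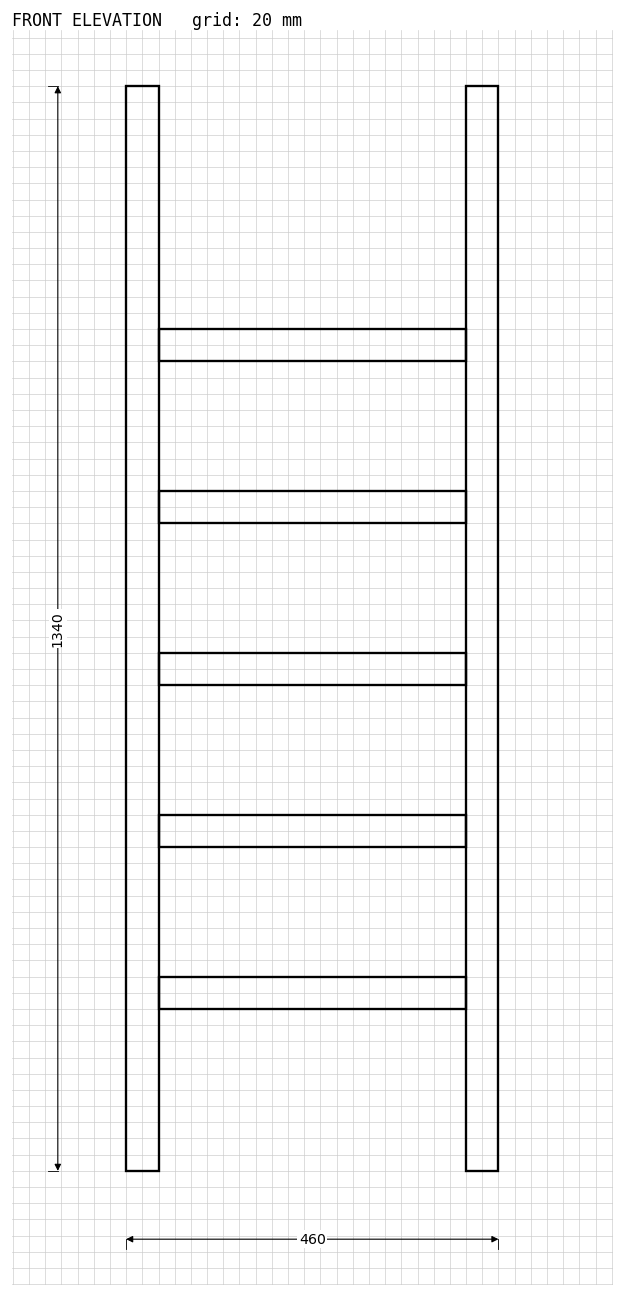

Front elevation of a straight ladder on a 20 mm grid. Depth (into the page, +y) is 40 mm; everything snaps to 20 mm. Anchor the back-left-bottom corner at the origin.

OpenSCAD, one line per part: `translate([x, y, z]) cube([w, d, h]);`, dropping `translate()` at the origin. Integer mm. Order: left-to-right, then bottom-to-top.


cube([40, 40, 1340]);
translate([40, 0, 200]) cube([380, 40, 40]);
translate([40, 0, 400]) cube([380, 40, 40]);
translate([40, 0, 600]) cube([380, 40, 40]);
translate([40, 0, 800]) cube([380, 40, 40]);
translate([40, 0, 1000]) cube([380, 40, 40]);
translate([420, 0, 0]) cube([40, 40, 1340]);


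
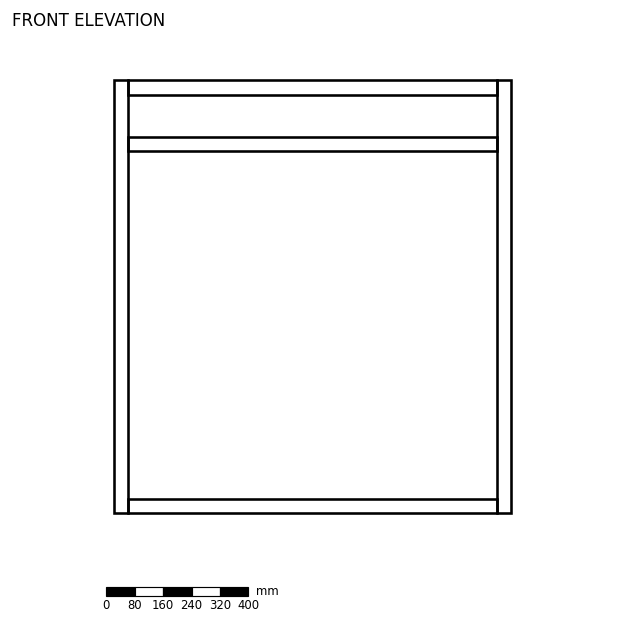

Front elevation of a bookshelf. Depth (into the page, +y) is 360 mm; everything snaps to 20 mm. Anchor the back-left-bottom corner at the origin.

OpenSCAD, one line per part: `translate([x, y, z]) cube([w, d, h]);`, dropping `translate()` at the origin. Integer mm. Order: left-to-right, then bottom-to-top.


cube([40, 360, 1220]);
translate([40, 0, 0]) cube([1040, 360, 40]);
translate([40, 0, 1020]) cube([1040, 360, 40]);
translate([40, 0, 1180]) cube([1040, 360, 40]);
translate([1080, 0, 0]) cube([40, 360, 1220]);


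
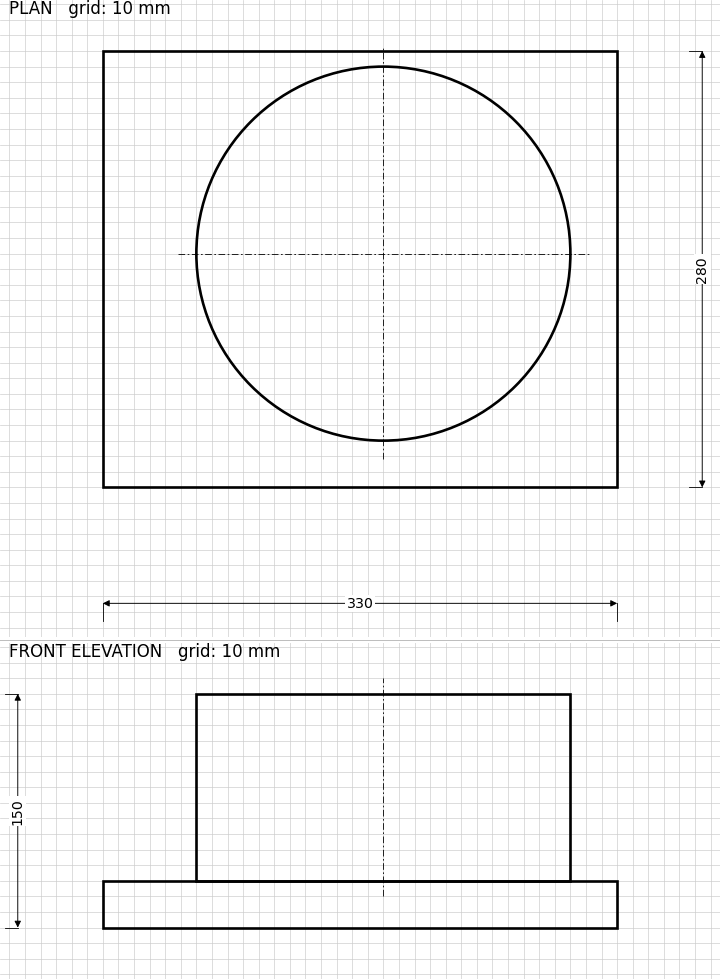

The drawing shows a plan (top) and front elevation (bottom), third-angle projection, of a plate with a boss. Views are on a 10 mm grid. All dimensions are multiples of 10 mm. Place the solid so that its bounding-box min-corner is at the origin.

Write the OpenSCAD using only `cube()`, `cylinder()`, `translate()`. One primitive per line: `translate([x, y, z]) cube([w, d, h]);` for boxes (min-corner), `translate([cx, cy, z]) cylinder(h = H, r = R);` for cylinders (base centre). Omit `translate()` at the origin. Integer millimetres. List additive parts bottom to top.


cube([330, 280, 30]);
translate([180, 150, 30]) cylinder(h = 120, r = 120);
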